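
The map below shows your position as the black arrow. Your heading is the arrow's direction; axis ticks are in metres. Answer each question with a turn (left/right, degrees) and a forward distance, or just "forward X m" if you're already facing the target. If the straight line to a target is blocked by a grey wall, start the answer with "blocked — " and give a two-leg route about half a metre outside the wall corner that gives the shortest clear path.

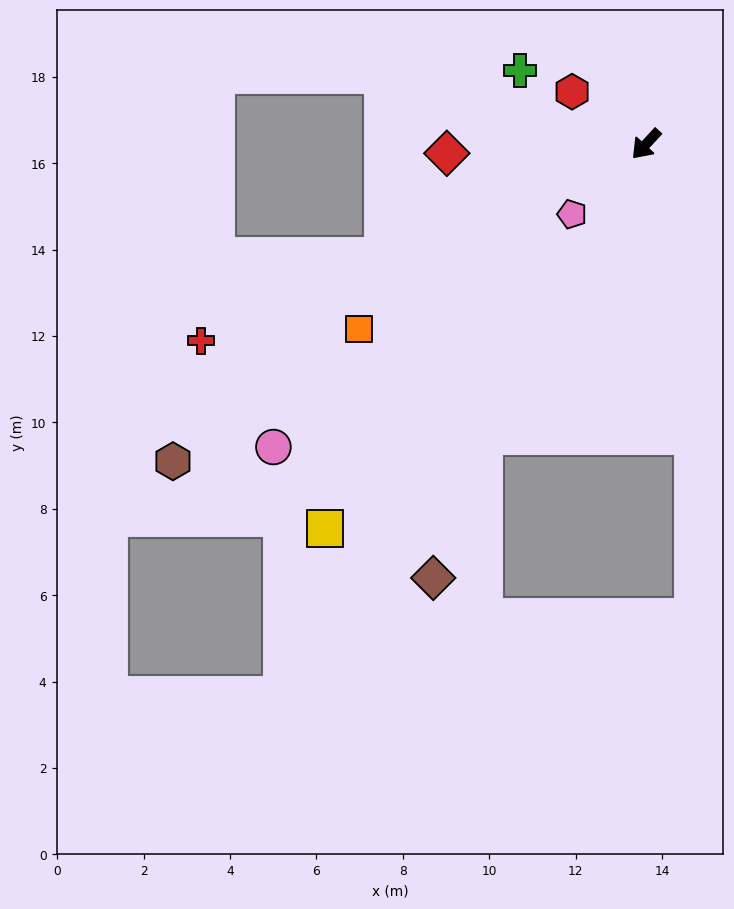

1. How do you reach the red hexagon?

turn right 83°, forward 2.1 m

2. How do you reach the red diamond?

turn right 45°, forward 4.6 m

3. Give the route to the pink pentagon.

turn right 4°, forward 2.4 m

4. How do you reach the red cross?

turn right 23°, forward 11.3 m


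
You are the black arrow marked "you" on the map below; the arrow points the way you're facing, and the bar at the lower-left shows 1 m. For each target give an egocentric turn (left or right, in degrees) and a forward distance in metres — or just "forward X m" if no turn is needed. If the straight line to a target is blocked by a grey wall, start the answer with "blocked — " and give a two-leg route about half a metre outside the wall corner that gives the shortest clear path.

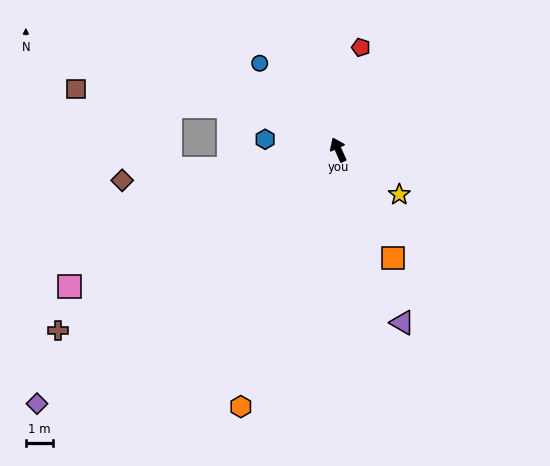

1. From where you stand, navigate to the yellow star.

turn right 151°, forward 2.7 m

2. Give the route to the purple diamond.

turn left 106°, forward 14.3 m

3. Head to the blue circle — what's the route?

turn left 18°, forward 4.2 m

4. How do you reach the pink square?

turn left 93°, forward 10.9 m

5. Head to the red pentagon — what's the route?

turn right 37°, forward 3.8 m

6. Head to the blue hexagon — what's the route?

turn left 57°, forward 2.7 m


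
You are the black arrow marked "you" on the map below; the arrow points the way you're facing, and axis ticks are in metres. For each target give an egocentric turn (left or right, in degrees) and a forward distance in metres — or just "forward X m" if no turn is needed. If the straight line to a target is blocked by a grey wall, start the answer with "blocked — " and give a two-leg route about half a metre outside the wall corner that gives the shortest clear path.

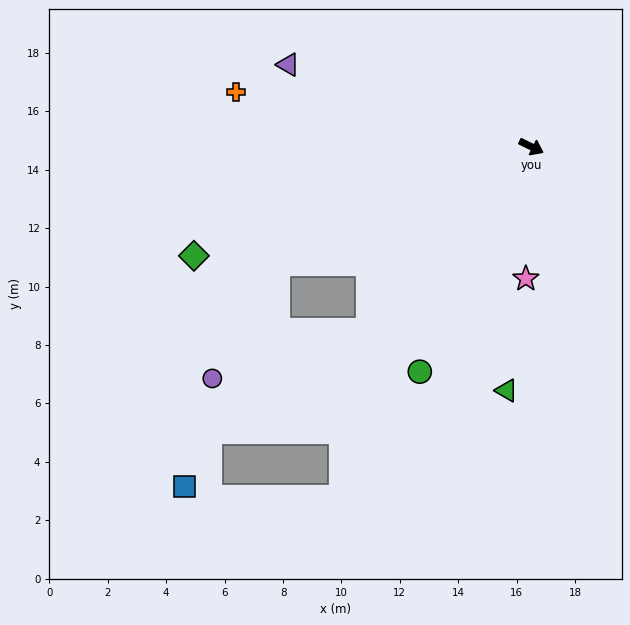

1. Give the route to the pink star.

turn right 66°, forward 4.5 m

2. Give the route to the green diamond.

turn right 136°, forward 12.1 m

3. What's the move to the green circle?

turn right 90°, forward 8.6 m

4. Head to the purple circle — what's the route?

blocked — turn right 105°, forward 8.4 m, then turn right 32°, forward 5.6 m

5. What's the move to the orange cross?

turn right 164°, forward 10.3 m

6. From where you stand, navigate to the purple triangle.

turn right 172°, forward 8.8 m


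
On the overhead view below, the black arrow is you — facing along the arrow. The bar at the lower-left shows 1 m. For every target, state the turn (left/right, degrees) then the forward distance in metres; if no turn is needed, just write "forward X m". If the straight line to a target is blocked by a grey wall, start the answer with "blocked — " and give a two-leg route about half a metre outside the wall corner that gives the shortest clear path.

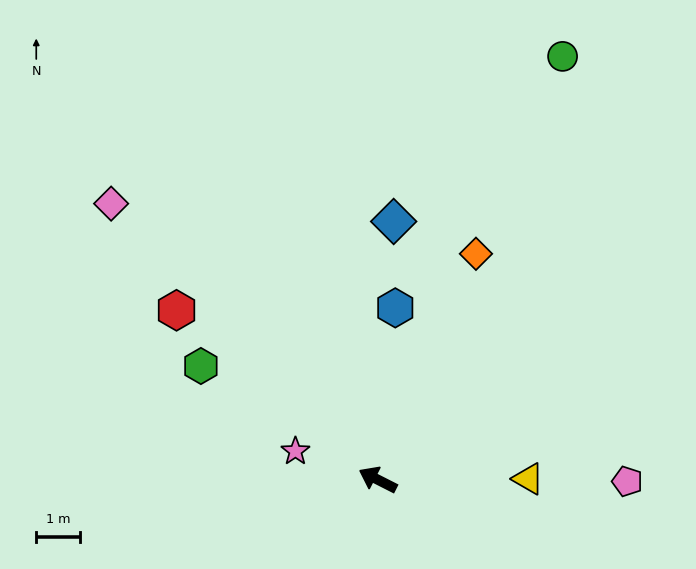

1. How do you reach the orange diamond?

turn right 87°, forward 5.7 m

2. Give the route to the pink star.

turn left 8°, forward 2.0 m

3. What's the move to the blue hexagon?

turn right 69°, forward 4.0 m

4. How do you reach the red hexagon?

turn right 13°, forward 6.1 m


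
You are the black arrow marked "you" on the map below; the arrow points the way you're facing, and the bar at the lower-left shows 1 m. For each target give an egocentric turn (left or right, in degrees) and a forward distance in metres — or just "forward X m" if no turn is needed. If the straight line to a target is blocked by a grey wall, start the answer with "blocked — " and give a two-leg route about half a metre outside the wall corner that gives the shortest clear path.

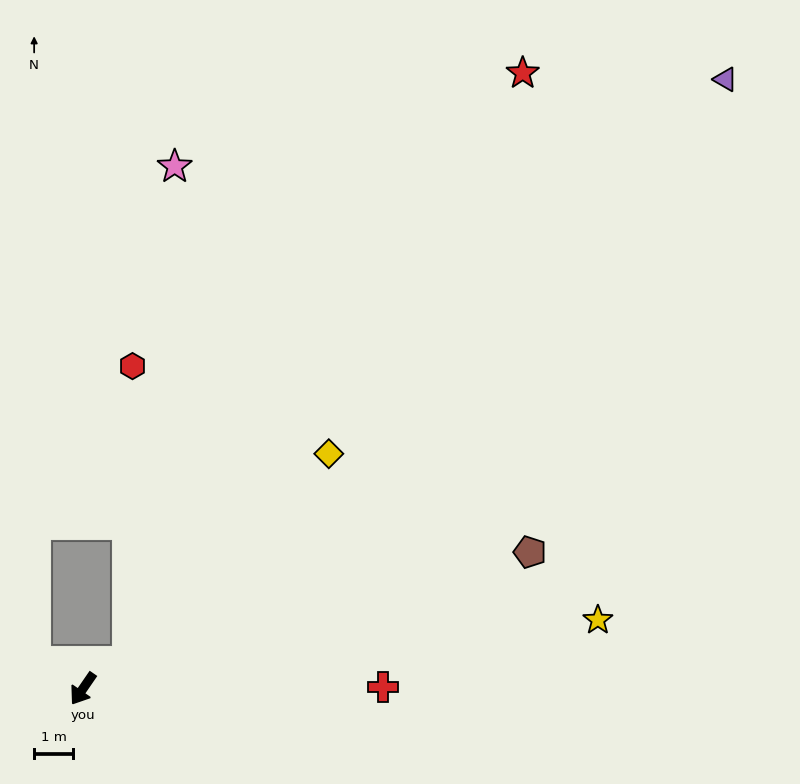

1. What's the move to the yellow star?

turn left 132°, forward 13.3 m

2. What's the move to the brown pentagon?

turn left 142°, forward 12.0 m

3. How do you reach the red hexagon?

blocked — turn left 154°, forward 1.4 m, then turn left 60°, forward 7.6 m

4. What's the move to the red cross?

turn left 125°, forward 7.7 m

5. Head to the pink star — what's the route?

blocked — turn left 154°, forward 1.4 m, then turn left 55°, forward 12.7 m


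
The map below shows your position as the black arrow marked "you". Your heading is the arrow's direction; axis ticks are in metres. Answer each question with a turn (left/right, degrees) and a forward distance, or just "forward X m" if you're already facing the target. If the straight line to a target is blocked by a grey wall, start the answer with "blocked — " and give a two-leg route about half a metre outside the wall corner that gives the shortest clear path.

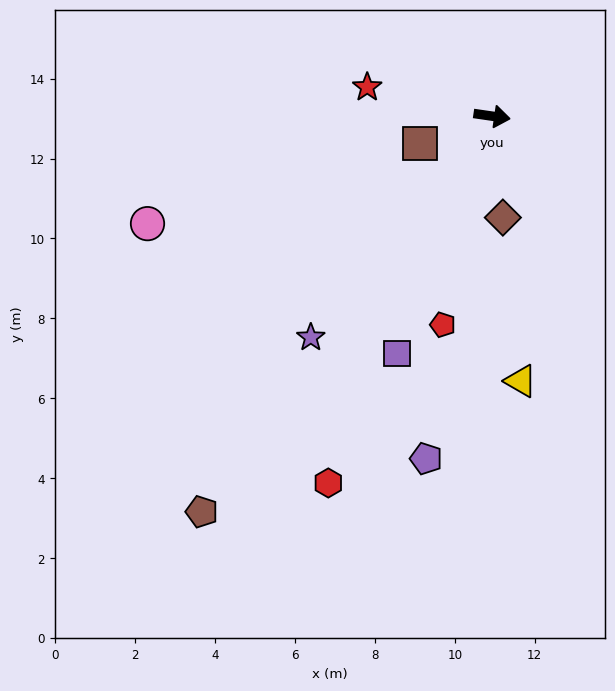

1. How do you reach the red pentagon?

turn right 95°, forward 5.4 m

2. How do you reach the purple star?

turn right 121°, forward 7.2 m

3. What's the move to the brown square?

turn right 151°, forward 1.9 m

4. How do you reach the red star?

turn left 175°, forward 3.2 m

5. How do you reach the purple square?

turn right 104°, forward 6.4 m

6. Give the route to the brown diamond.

turn right 76°, forward 2.6 m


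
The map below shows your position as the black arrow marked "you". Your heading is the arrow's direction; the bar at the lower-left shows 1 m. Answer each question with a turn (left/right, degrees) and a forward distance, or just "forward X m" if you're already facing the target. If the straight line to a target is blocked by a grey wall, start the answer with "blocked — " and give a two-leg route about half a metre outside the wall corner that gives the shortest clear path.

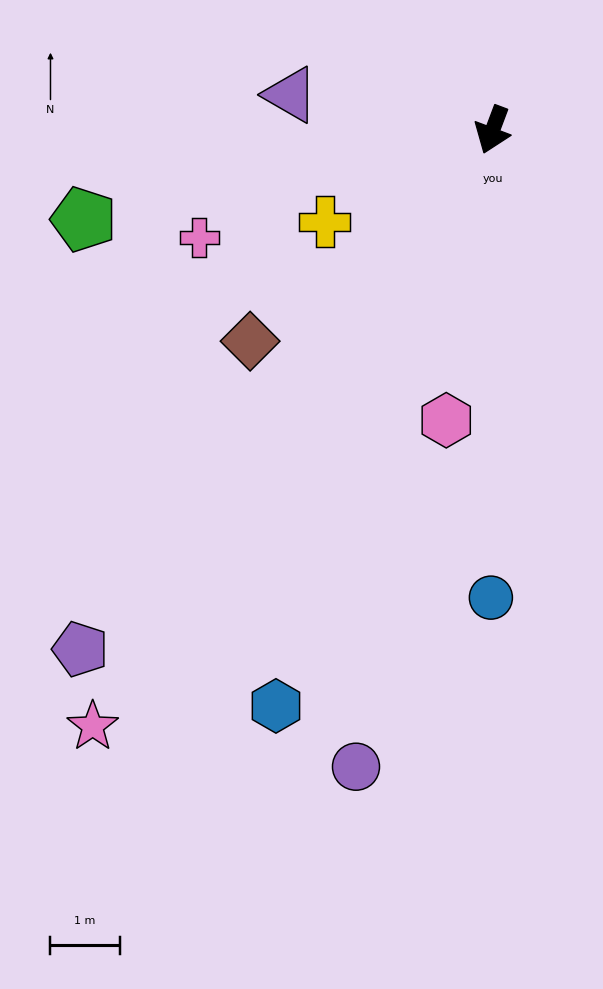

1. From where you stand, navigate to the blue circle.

turn left 20°, forward 6.8 m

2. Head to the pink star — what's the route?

turn right 13°, forward 10.4 m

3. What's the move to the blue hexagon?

forward 8.9 m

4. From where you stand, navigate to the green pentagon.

turn right 57°, forward 6.0 m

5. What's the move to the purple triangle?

turn right 79°, forward 3.0 m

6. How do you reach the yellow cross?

turn right 41°, forward 2.8 m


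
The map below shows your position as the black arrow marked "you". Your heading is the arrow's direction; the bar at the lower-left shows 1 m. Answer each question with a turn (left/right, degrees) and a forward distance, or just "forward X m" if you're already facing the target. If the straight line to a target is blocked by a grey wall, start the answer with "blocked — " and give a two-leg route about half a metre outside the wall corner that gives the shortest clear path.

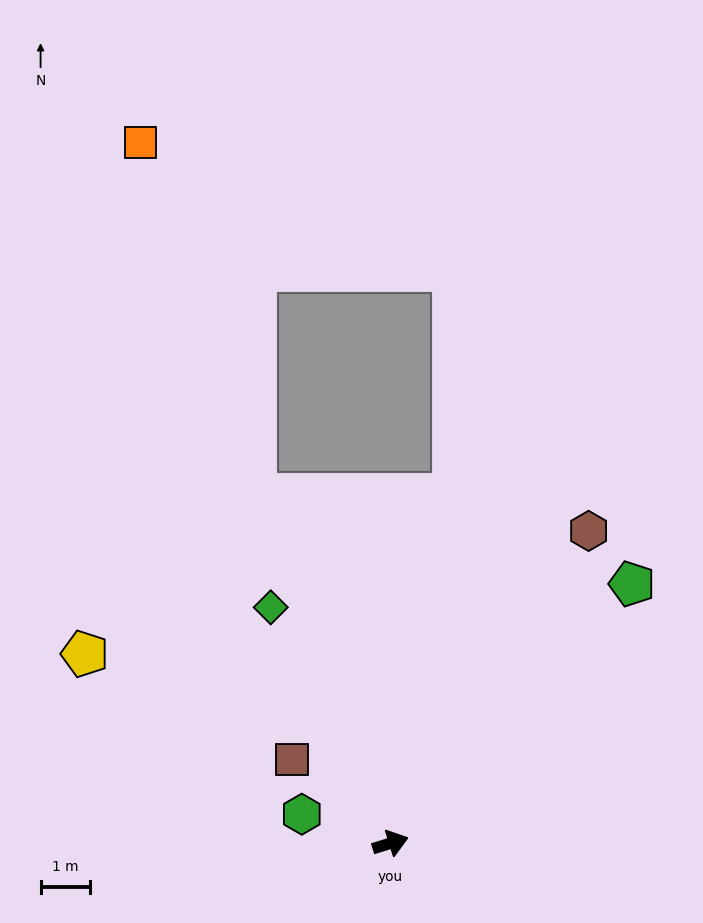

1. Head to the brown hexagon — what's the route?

turn left 40°, forward 7.5 m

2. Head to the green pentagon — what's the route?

turn left 30°, forward 7.2 m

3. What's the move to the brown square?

turn left 122°, forward 2.6 m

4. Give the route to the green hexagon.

turn left 144°, forward 1.9 m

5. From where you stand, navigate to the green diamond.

turn left 100°, forward 5.4 m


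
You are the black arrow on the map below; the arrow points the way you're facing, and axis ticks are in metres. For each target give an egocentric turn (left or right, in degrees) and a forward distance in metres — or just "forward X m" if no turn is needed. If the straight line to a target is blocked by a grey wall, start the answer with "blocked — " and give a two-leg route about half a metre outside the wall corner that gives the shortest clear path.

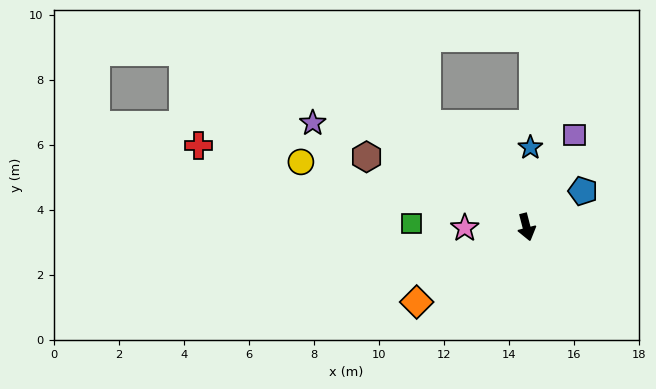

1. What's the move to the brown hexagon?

turn right 128°, forward 5.4 m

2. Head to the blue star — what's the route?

turn left 163°, forward 2.5 m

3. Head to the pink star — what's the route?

turn right 104°, forward 1.9 m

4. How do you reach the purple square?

turn left 138°, forward 3.2 m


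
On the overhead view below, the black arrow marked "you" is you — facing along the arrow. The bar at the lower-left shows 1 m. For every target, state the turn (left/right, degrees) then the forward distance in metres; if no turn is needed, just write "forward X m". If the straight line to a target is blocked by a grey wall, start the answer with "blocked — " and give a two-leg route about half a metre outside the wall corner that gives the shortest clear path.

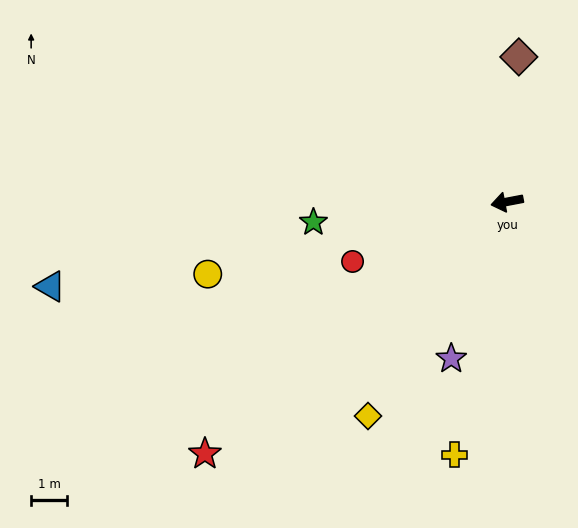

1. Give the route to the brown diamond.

turn right 105°, forward 4.0 m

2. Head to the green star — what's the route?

turn right 5°, forward 5.4 m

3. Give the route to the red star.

turn left 29°, forward 10.9 m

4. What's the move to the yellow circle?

turn left 3°, forward 8.5 m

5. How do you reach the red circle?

turn left 10°, forward 4.6 m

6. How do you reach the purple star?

turn left 60°, forward 4.6 m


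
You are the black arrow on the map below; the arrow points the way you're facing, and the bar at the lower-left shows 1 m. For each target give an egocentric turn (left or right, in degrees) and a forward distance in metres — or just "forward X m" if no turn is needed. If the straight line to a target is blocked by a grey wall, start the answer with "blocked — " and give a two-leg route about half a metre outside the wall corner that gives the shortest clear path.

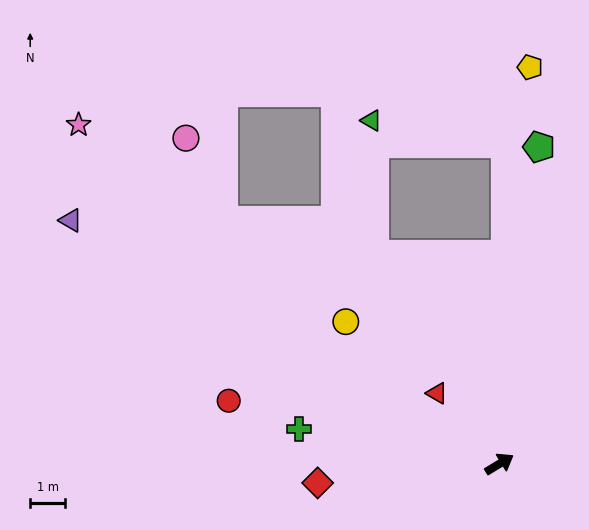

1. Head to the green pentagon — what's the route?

turn left 52°, forward 9.1 m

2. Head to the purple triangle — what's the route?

turn left 119°, forward 14.1 m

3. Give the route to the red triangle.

turn left 100°, forward 2.7 m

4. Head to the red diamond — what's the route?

turn left 155°, forward 5.2 m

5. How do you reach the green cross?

turn left 139°, forward 5.8 m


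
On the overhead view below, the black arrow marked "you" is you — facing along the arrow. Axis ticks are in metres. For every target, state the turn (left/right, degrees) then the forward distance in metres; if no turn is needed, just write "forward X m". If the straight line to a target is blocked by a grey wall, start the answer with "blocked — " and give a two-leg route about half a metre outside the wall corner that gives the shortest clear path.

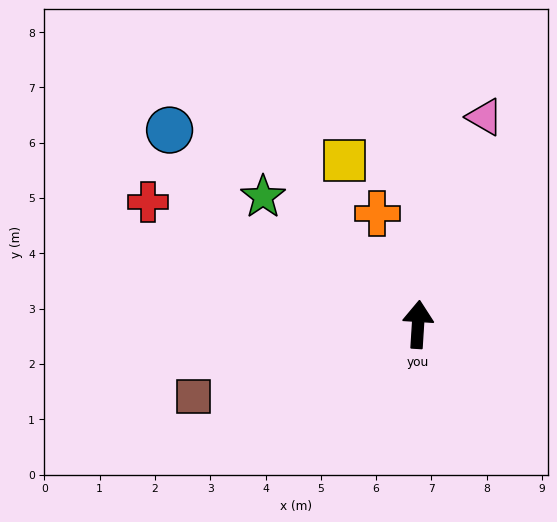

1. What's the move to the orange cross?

turn left 24°, forward 2.1 m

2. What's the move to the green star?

turn left 54°, forward 3.6 m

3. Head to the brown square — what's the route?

turn left 111°, forward 4.3 m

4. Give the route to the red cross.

turn left 69°, forward 5.4 m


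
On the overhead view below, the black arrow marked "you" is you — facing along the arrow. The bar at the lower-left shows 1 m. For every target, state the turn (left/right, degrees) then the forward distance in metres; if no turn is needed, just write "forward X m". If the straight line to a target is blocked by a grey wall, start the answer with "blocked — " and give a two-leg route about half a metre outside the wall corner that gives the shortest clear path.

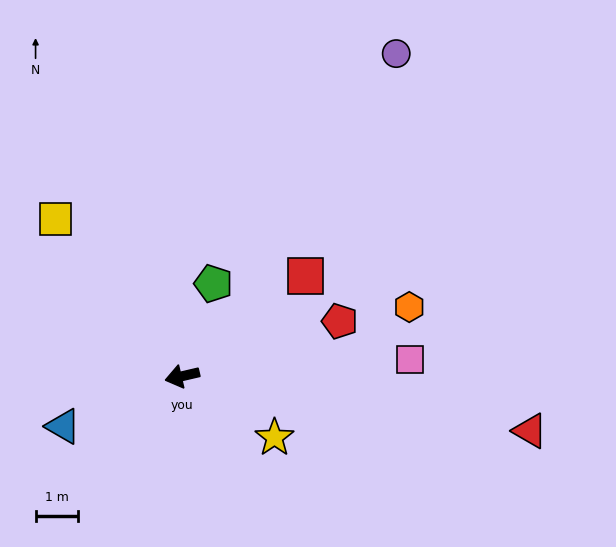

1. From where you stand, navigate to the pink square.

turn left 171°, forward 5.3 m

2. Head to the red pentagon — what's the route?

turn right 174°, forward 3.9 m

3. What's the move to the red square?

turn right 154°, forward 3.7 m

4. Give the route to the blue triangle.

turn left 10°, forward 3.0 m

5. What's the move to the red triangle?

turn left 158°, forward 8.2 m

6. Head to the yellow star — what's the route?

turn left 133°, forward 2.6 m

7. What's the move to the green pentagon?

turn right 122°, forward 2.3 m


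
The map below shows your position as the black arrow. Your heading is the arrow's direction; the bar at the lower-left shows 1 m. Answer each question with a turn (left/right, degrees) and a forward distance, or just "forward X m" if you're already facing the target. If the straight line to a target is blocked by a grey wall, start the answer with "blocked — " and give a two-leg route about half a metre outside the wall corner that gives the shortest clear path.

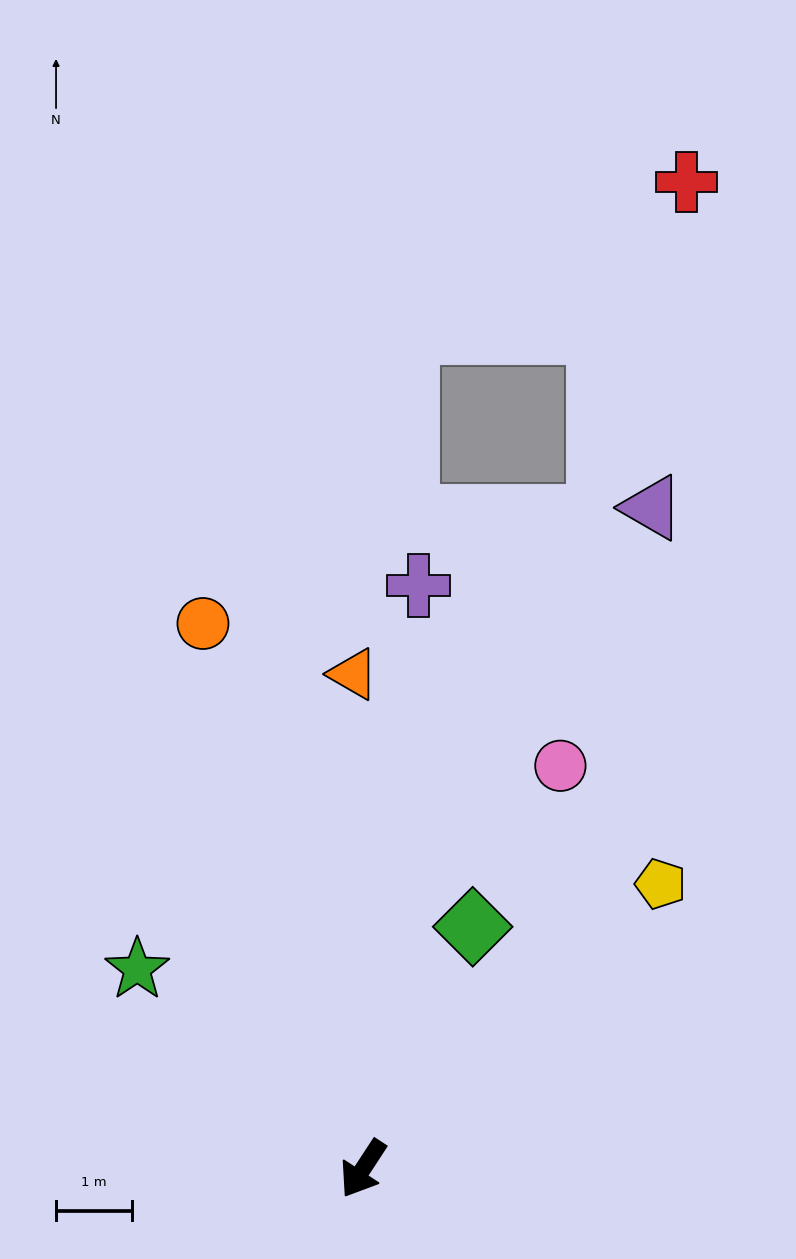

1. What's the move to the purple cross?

turn right 152°, forward 7.7 m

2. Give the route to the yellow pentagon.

turn left 167°, forward 5.4 m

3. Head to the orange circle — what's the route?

turn right 130°, forward 7.5 m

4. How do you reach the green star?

turn right 98°, forward 4.0 m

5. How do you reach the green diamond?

turn right 171°, forward 3.5 m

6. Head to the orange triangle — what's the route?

turn right 146°, forward 6.5 m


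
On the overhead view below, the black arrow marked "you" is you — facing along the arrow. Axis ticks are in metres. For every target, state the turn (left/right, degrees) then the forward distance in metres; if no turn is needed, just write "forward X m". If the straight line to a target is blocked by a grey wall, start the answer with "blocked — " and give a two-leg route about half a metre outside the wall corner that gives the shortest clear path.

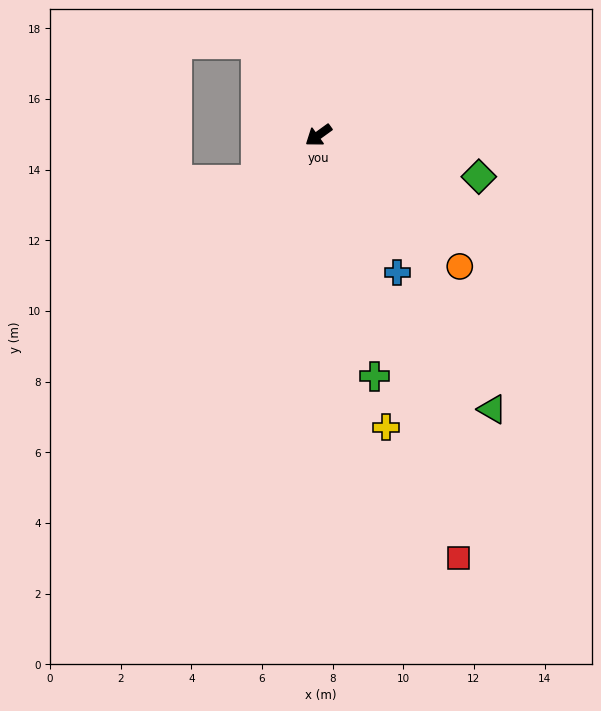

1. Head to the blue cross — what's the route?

turn left 84°, forward 4.5 m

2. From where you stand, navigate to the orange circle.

turn left 101°, forward 5.5 m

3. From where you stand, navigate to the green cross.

turn left 67°, forward 7.0 m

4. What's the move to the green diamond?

turn left 130°, forward 4.7 m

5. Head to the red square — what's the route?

turn left 72°, forward 12.6 m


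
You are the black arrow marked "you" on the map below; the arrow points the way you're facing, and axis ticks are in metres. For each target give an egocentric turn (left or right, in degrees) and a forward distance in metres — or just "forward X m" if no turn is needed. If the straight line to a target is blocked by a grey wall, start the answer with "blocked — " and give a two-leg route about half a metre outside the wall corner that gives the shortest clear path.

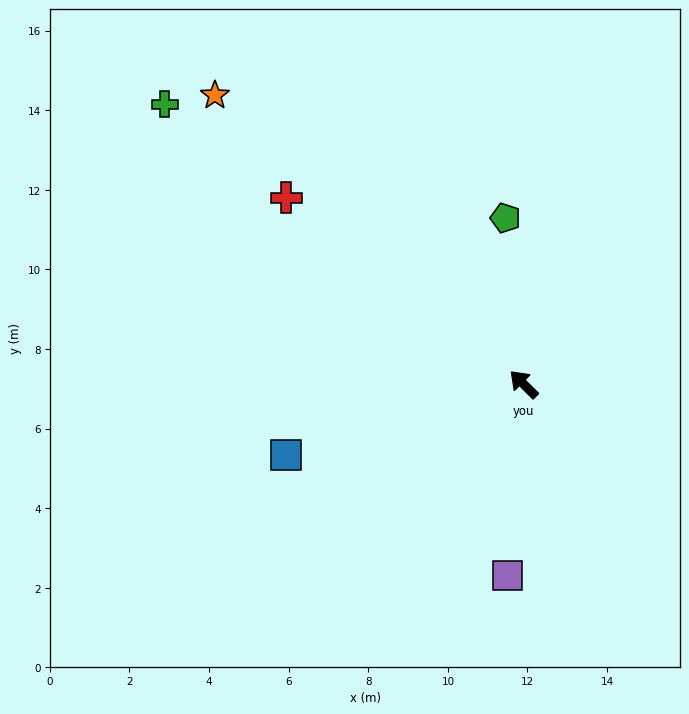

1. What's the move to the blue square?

turn left 61°, forward 6.2 m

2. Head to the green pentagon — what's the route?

turn right 39°, forward 4.2 m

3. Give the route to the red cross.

turn left 7°, forward 7.6 m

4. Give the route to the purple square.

turn left 130°, forward 4.8 m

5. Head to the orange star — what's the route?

forward 10.6 m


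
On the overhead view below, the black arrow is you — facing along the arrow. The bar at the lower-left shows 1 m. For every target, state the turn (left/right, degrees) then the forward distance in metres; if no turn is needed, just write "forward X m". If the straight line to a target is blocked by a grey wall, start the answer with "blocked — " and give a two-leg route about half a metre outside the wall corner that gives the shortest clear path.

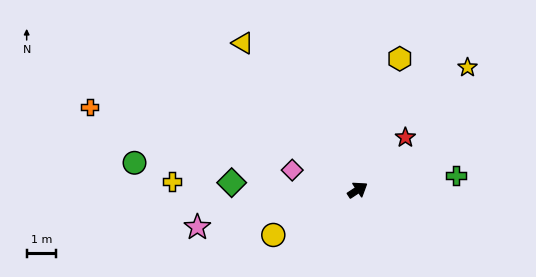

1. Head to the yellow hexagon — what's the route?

turn left 39°, forward 4.7 m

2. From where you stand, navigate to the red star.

turn left 14°, forward 2.4 m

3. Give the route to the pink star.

turn left 160°, forward 5.6 m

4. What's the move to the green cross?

turn right 25°, forward 3.4 m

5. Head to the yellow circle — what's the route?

turn left 175°, forward 3.2 m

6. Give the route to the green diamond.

turn left 143°, forward 4.3 m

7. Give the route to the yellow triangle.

turn left 95°, forward 6.3 m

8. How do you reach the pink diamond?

turn left 130°, forward 2.3 m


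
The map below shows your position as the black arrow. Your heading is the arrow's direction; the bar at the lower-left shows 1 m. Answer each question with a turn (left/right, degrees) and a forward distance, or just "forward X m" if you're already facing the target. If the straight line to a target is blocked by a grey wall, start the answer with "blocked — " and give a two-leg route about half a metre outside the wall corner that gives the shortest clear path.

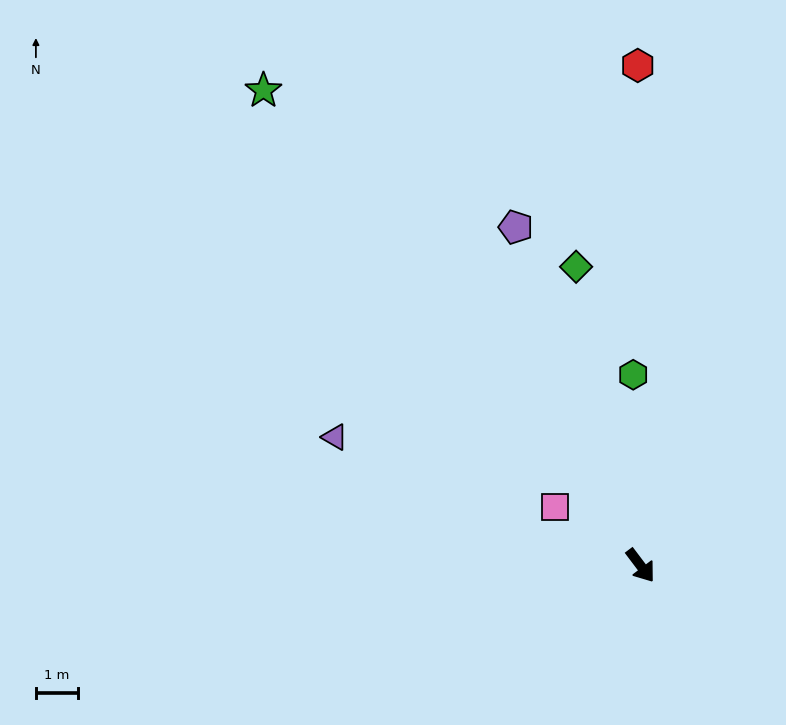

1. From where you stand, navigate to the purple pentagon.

turn left 163°, forward 8.5 m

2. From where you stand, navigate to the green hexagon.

turn left 145°, forward 4.5 m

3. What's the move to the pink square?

turn right 162°, forward 2.4 m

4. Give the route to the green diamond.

turn left 155°, forward 7.2 m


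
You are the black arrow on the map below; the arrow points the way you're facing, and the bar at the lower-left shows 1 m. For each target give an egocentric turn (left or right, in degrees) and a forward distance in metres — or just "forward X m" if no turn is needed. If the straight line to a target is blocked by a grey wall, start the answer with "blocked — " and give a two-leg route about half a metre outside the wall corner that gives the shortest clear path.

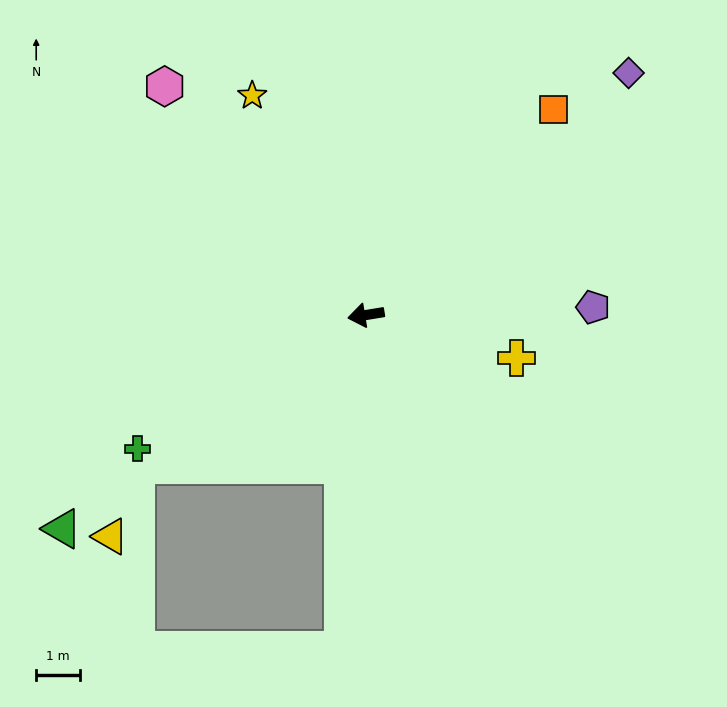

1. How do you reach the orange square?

turn right 142°, forward 6.3 m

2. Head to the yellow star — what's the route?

turn right 72°, forward 5.6 m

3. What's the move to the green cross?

turn left 21°, forward 6.0 m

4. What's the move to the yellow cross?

turn left 155°, forward 3.6 m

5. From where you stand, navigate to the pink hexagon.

turn right 58°, forward 6.9 m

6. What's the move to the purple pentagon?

turn left 173°, forward 5.2 m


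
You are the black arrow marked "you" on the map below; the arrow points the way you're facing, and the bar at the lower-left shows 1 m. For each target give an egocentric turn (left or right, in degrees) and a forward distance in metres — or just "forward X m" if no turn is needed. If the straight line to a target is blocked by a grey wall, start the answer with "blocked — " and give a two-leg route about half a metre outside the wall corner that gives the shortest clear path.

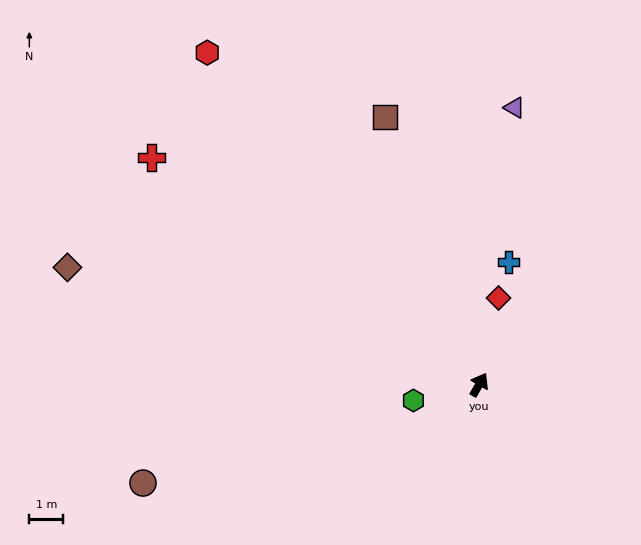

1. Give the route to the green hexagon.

turn left 134°, forward 2.0 m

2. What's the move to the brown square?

turn left 49°, forward 8.3 m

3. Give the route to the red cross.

turn left 85°, forward 11.7 m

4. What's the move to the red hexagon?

turn left 69°, forward 12.6 m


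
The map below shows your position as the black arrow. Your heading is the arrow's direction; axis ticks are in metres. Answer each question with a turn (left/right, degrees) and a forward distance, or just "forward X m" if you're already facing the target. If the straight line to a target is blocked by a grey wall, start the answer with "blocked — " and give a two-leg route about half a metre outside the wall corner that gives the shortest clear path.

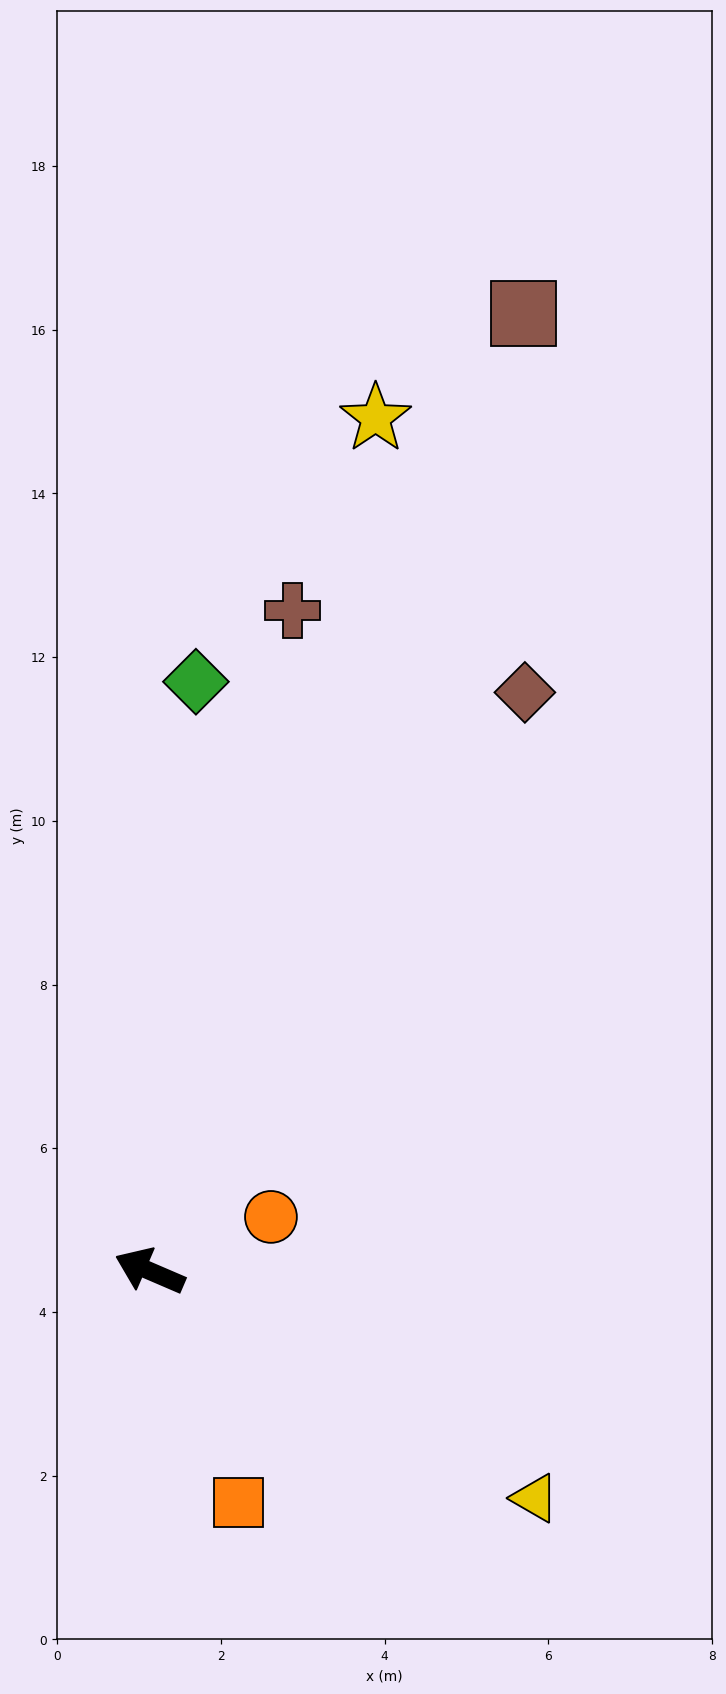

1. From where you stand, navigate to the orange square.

turn left 134°, forward 3.0 m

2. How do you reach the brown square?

turn right 88°, forward 12.6 m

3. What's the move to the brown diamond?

turn right 100°, forward 8.4 m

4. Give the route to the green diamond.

turn right 71°, forward 7.2 m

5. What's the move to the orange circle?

turn right 133°, forward 1.6 m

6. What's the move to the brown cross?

turn right 79°, forward 8.3 m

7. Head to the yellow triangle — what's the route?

turn left 173°, forward 5.5 m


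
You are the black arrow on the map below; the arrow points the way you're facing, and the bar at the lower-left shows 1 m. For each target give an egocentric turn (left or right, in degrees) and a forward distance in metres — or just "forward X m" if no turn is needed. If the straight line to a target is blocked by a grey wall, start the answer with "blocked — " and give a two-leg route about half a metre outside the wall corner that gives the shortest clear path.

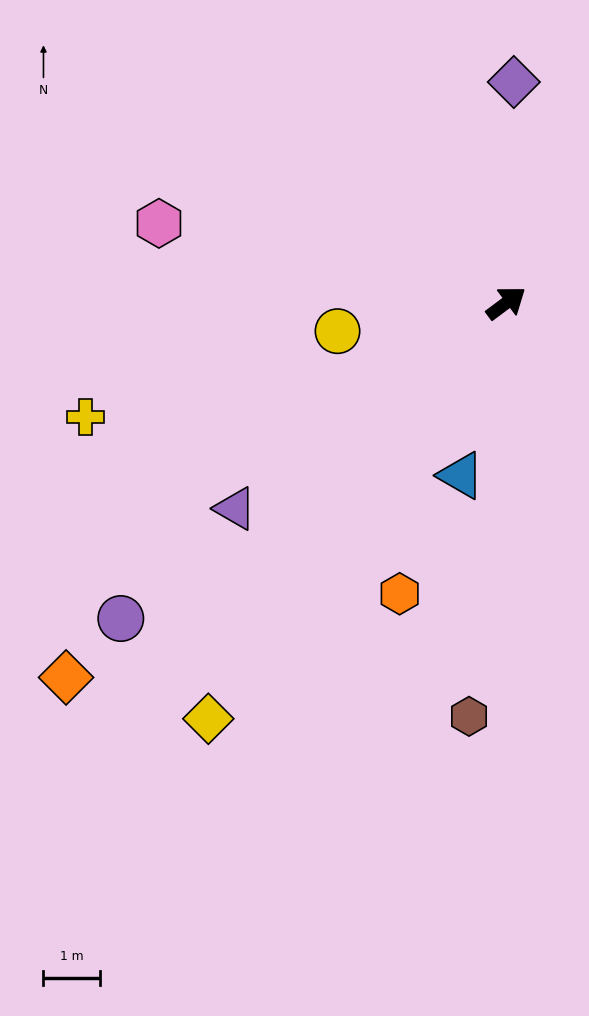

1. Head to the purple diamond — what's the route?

turn left 51°, forward 3.9 m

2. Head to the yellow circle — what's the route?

turn left 153°, forward 3.1 m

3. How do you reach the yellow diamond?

turn right 162°, forward 9.1 m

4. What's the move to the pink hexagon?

turn left 130°, forward 6.4 m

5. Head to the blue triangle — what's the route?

turn right 141°, forward 3.2 m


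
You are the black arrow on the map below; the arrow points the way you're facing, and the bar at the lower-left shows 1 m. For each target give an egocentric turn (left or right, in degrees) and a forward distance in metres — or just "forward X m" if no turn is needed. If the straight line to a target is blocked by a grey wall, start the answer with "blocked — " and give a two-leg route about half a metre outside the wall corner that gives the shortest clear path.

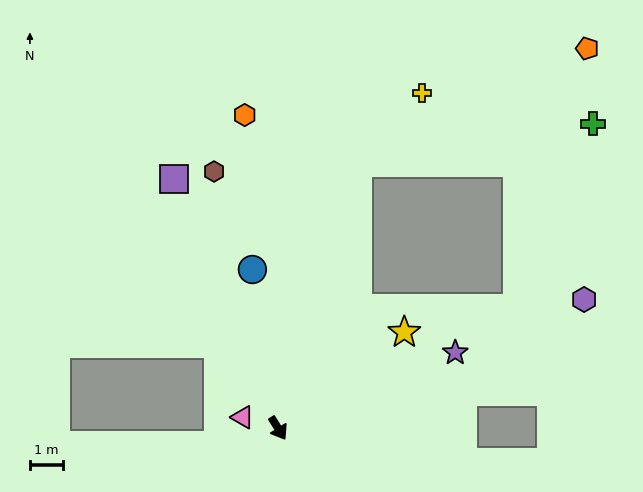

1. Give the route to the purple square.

turn left 171°, forward 8.2 m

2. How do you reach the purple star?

turn left 81°, forward 5.8 m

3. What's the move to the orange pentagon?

blocked — turn left 131°, forward 8.4 m, then turn right 47°, forward 7.8 m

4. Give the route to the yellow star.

turn left 95°, forward 4.8 m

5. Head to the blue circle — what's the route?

turn left 157°, forward 4.9 m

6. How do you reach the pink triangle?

turn right 139°, forward 1.1 m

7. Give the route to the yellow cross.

blocked — turn left 131°, forward 8.4 m, then turn right 25°, forward 2.9 m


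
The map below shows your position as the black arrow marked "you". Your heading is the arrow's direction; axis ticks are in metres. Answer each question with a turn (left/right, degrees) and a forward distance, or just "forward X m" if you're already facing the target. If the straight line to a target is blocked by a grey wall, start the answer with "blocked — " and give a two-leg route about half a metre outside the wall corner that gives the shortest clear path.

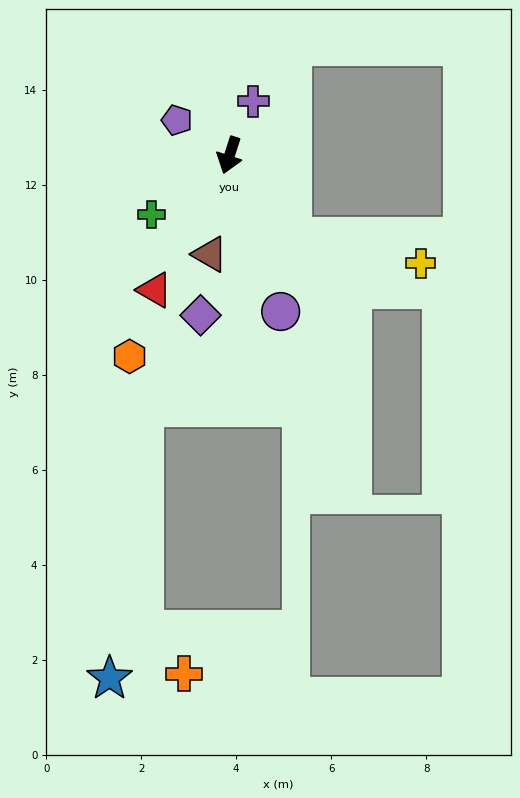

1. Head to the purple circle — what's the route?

turn left 36°, forward 3.5 m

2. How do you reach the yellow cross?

blocked — turn left 55°, forward 2.2 m, then turn left 42°, forward 2.8 m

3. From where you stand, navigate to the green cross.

turn right 35°, forward 2.1 m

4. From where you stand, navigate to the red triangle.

turn right 11°, forward 3.2 m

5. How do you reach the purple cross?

turn left 174°, forward 1.2 m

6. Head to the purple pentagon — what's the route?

turn right 106°, forward 1.3 m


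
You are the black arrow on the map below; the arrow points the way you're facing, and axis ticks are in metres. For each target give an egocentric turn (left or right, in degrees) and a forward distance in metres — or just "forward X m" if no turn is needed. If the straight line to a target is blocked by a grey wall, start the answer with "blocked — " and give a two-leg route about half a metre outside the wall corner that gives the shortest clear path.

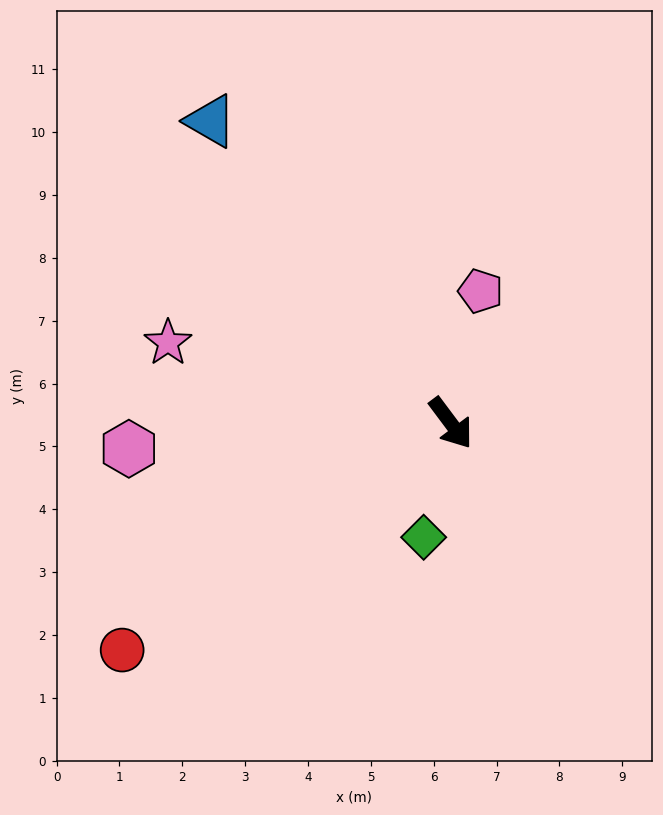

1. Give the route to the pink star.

turn right 143°, forward 4.7 m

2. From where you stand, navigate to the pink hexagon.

turn right 122°, forward 5.1 m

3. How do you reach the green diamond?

turn right 50°, forward 1.9 m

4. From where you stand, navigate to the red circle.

turn right 92°, forward 6.4 m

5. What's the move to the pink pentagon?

turn left 131°, forward 2.2 m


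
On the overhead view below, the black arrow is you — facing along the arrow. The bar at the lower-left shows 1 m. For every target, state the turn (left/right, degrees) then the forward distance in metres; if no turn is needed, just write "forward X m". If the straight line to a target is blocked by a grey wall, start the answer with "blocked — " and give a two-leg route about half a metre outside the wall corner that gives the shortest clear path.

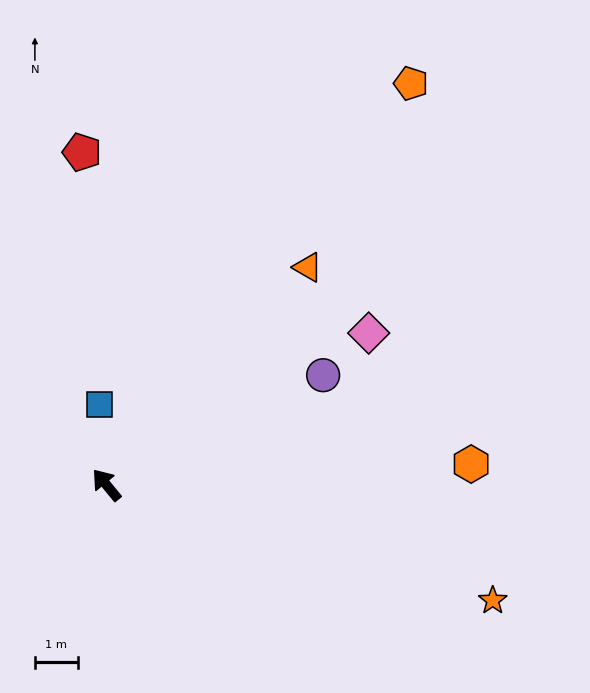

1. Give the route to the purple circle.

turn right 103°, forward 5.7 m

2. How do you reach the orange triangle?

turn right 82°, forward 6.9 m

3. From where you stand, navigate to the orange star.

turn right 146°, forward 9.4 m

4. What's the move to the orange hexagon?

turn right 126°, forward 8.5 m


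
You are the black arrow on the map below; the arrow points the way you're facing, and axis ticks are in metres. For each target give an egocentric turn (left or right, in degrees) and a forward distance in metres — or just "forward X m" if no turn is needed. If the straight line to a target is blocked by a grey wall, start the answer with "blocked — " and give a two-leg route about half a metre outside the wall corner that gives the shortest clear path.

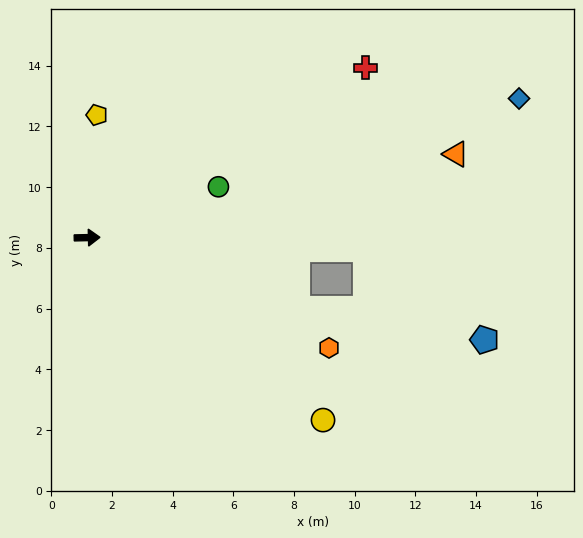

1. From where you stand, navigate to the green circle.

turn left 20°, forward 4.6 m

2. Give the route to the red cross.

turn left 30°, forward 10.8 m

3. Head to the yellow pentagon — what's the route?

turn left 84°, forward 4.1 m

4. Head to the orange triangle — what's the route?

turn left 11°, forward 12.5 m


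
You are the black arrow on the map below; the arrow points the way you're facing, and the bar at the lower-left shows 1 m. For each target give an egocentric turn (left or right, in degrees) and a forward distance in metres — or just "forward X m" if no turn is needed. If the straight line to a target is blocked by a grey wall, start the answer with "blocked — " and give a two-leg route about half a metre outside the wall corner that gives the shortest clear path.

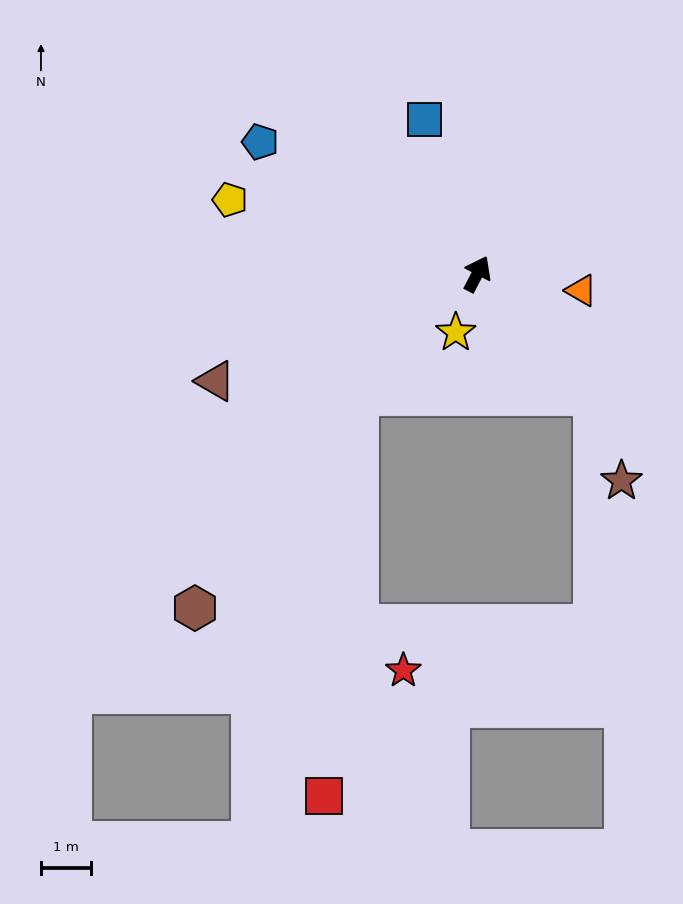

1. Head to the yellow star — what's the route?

turn right 173°, forward 1.2 m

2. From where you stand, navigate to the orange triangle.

turn right 72°, forward 2.1 m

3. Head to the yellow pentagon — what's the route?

turn left 101°, forward 5.1 m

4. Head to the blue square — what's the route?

turn left 46°, forward 3.2 m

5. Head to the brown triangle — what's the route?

turn left 140°, forward 5.6 m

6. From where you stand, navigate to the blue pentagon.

turn left 86°, forward 5.0 m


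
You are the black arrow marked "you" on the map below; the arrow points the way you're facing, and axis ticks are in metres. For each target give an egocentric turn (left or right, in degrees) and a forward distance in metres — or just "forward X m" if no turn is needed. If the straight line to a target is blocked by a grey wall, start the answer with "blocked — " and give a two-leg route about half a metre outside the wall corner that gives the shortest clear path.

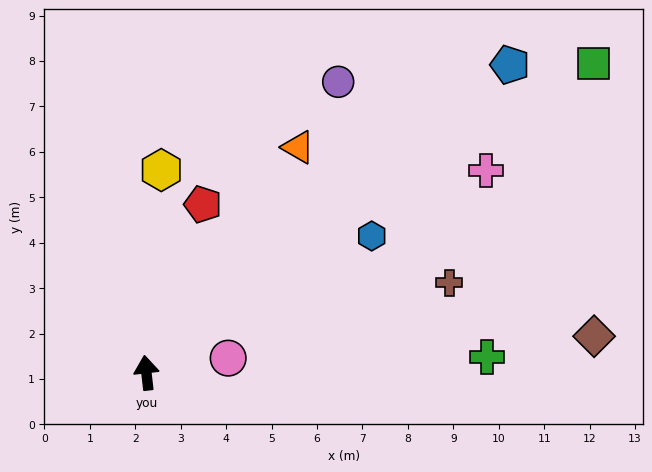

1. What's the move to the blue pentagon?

turn right 56°, forward 10.5 m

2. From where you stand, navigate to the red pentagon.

turn right 25°, forward 3.9 m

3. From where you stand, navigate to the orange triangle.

turn right 40°, forward 6.0 m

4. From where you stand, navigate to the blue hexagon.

turn right 65°, forward 5.8 m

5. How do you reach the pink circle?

turn right 86°, forward 1.8 m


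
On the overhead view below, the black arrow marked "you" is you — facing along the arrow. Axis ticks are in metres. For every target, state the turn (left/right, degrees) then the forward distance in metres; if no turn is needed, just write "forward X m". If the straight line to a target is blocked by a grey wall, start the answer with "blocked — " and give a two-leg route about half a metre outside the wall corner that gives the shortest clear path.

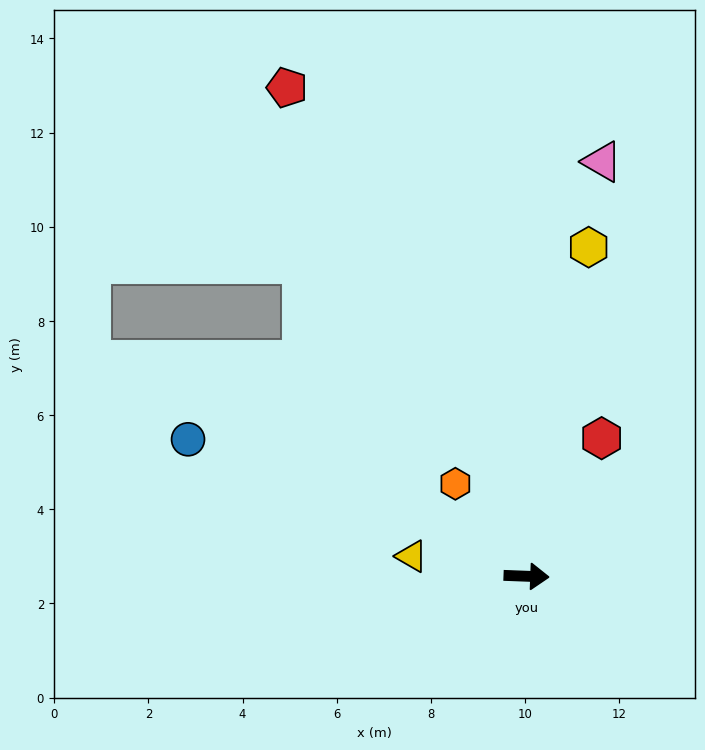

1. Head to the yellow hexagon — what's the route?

turn left 81°, forward 7.1 m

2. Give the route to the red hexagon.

turn left 64°, forward 3.3 m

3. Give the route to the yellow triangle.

turn left 172°, forward 2.5 m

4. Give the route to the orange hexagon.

turn left 130°, forward 2.5 m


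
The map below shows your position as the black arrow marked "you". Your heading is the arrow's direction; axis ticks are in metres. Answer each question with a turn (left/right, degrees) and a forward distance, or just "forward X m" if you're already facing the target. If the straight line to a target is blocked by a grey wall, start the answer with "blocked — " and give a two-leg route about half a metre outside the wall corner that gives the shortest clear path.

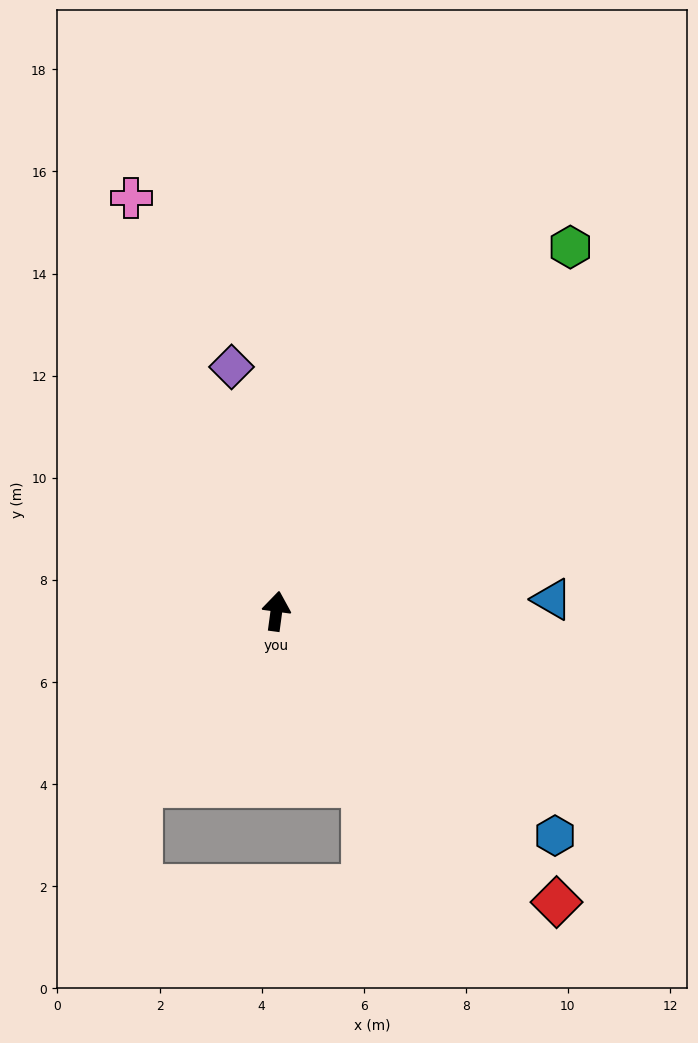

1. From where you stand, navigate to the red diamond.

turn right 128°, forward 7.9 m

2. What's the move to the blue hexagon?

turn right 121°, forward 7.0 m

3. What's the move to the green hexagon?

turn right 31°, forward 9.2 m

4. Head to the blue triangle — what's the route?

turn right 80°, forward 5.4 m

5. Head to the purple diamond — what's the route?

turn left 18°, forward 4.9 m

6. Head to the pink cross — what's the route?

turn left 27°, forward 8.6 m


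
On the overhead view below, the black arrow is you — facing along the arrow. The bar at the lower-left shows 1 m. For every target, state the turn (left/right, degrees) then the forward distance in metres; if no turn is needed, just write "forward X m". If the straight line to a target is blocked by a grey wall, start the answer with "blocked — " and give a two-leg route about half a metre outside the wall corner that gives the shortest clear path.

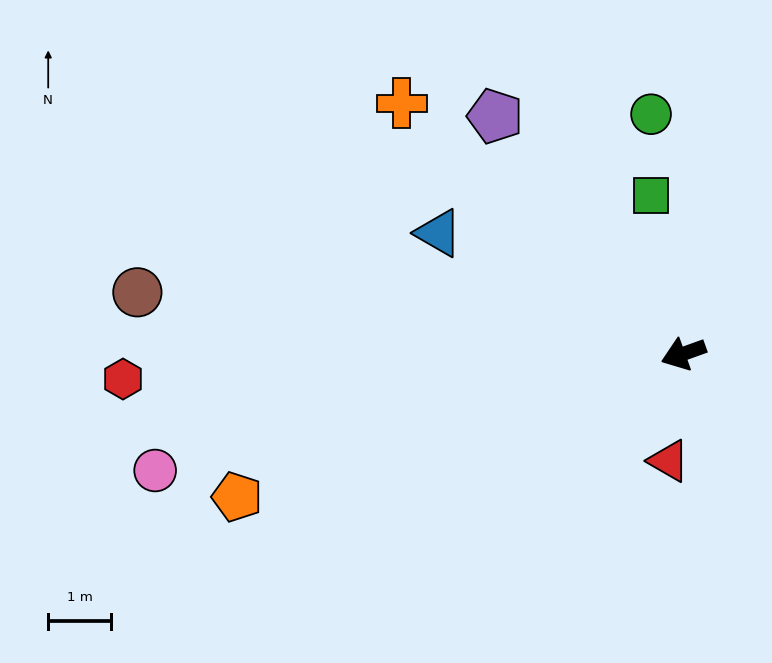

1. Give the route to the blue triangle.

turn right 46°, forward 4.4 m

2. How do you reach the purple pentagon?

turn right 71°, forward 4.9 m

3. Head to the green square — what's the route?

turn right 98°, forward 2.6 m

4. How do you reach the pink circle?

turn right 7°, forward 8.7 m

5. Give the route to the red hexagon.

turn right 17°, forward 9.0 m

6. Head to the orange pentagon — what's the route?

forward 7.5 m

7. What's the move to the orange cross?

turn right 61°, forward 6.0 m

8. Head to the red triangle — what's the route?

turn left 62°, forward 1.7 m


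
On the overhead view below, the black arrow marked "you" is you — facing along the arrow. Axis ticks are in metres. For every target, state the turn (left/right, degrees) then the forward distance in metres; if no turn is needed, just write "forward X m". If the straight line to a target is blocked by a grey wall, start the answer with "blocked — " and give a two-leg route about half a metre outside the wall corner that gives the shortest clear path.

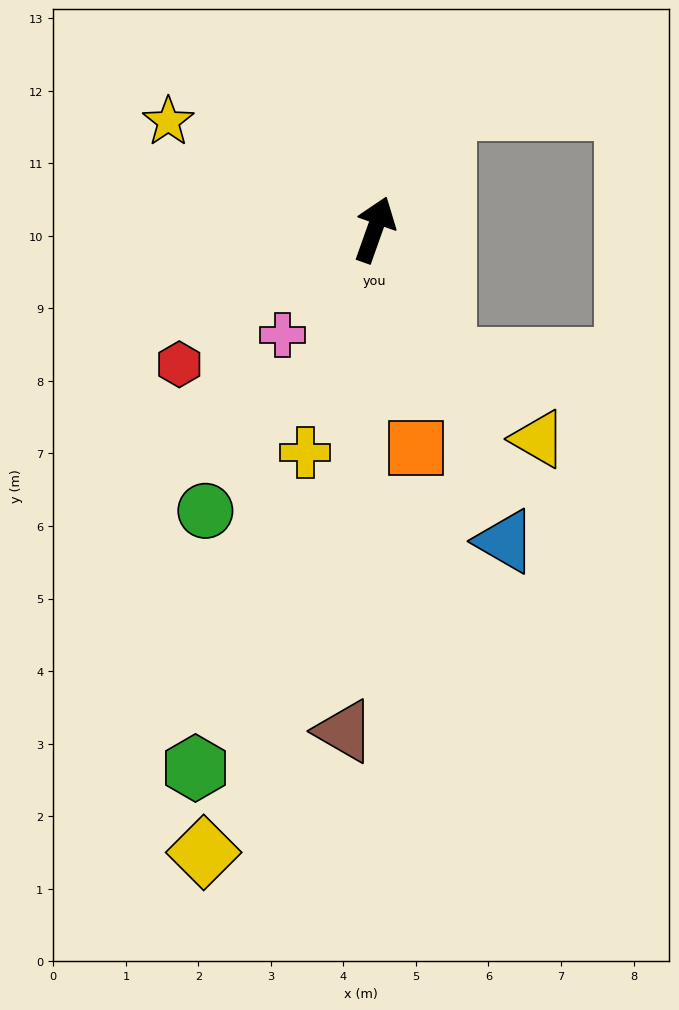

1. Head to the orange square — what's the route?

turn right 150°, forward 3.1 m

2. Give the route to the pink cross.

turn left 158°, forward 1.9 m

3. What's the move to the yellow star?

turn left 82°, forward 3.2 m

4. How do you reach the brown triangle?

turn right 164°, forward 6.9 m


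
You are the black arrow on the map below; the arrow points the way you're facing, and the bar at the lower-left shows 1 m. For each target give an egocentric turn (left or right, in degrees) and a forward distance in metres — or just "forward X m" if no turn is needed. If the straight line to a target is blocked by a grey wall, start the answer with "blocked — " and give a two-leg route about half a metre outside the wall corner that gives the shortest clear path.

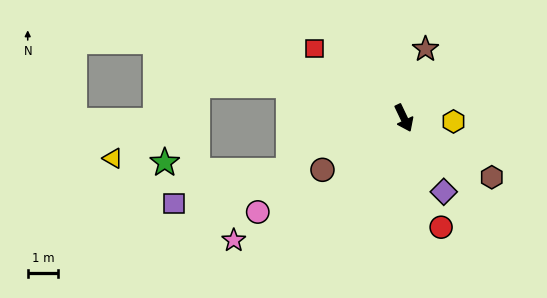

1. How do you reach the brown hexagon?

turn left 31°, forward 3.5 m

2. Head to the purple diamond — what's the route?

turn left 3°, forward 2.7 m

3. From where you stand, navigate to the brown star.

turn left 137°, forward 2.4 m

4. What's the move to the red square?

turn right 154°, forward 3.7 m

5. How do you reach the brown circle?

turn right 83°, forward 3.1 m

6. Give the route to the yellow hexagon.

turn left 61°, forward 1.6 m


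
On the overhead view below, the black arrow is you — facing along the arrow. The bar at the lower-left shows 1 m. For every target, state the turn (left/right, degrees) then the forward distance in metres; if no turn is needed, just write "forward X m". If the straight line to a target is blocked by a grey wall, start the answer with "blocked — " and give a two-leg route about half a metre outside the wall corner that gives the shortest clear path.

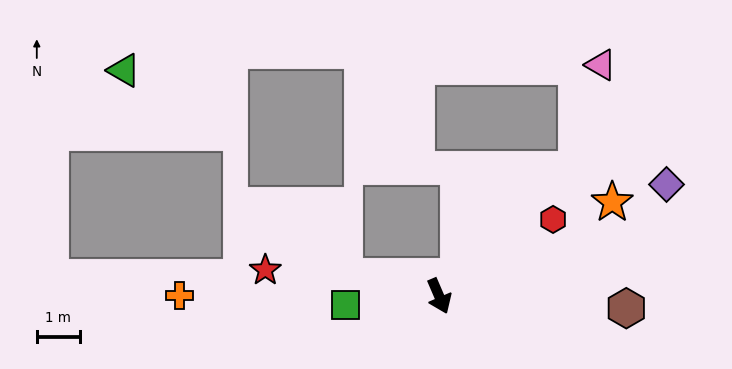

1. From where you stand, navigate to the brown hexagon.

turn left 63°, forward 4.3 m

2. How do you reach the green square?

turn right 108°, forward 2.2 m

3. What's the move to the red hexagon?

turn left 101°, forward 3.2 m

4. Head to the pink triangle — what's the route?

blocked — turn left 109°, forward 4.3 m, then turn left 35°, forward 2.5 m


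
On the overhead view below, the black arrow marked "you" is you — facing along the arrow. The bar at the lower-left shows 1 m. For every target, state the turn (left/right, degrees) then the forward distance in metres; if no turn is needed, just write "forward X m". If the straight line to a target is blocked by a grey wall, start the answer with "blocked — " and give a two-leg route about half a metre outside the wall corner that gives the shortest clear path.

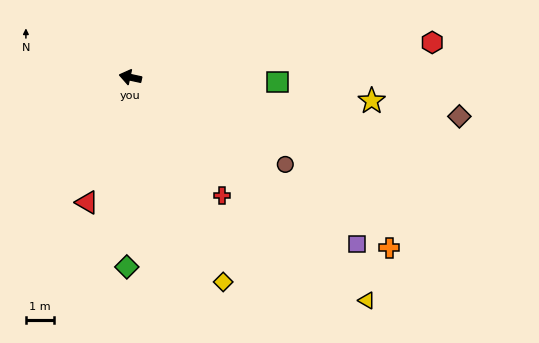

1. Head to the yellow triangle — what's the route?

turn left 149°, forward 11.6 m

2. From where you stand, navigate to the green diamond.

turn left 101°, forward 6.7 m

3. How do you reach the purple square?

turn left 156°, forward 10.0 m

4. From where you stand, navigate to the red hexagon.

turn right 161°, forward 10.8 m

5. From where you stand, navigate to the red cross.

turn left 140°, forward 5.3 m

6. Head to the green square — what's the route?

turn right 170°, forward 5.2 m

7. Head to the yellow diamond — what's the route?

turn left 127°, forward 8.0 m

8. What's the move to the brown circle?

turn left 163°, forward 6.3 m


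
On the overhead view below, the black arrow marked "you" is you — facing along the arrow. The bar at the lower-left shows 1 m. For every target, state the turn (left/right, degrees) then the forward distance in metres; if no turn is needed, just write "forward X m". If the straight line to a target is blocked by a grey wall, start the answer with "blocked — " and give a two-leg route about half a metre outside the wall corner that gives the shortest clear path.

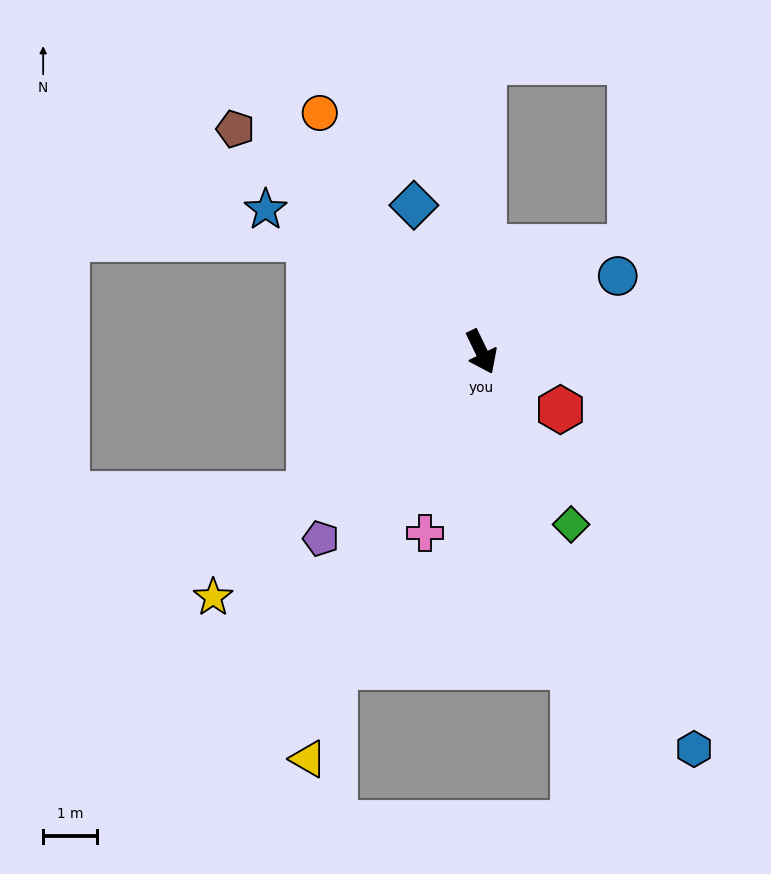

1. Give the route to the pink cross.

turn right 43°, forward 3.5 m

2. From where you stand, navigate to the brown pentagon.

turn right 158°, forward 6.2 m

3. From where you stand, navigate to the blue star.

turn right 149°, forward 4.8 m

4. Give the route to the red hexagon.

turn left 28°, forward 1.8 m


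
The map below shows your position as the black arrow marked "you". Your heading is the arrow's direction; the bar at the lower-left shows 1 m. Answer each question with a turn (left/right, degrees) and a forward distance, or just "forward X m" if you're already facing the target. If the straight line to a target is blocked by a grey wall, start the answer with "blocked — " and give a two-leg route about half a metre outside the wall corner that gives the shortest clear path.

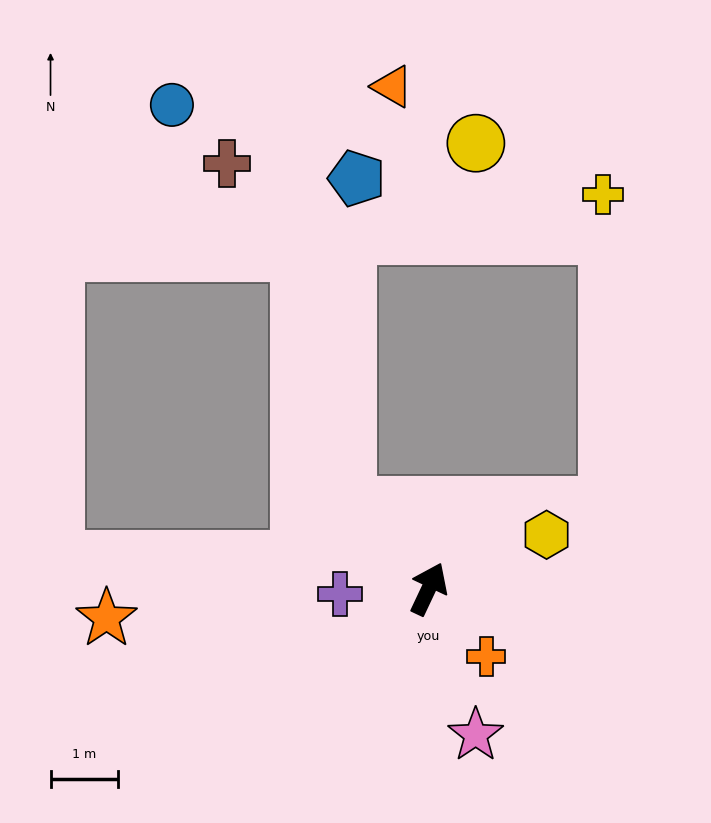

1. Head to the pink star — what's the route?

turn right 137°, forward 2.3 m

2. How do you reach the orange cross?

turn right 115°, forward 1.3 m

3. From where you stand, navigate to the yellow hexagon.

turn right 40°, forward 1.9 m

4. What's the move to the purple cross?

turn left 119°, forward 1.3 m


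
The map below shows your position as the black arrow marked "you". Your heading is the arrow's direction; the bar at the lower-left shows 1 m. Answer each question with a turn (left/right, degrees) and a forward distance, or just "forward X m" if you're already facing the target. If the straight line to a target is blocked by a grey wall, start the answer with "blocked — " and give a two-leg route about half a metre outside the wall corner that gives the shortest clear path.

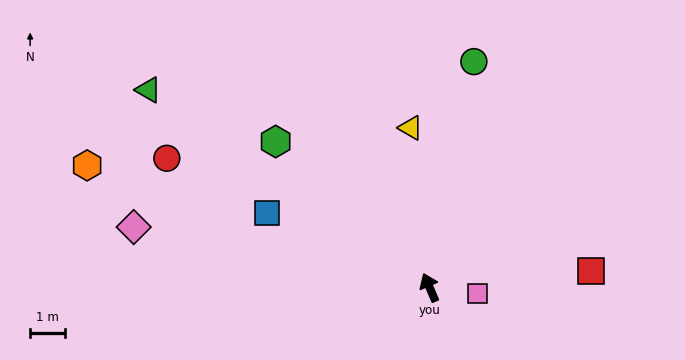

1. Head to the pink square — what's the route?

turn right 120°, forward 1.4 m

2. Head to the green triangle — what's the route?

turn left 32°, forward 10.0 m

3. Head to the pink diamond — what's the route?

turn left 55°, forward 8.8 m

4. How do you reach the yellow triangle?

turn right 16°, forward 4.7 m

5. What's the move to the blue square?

turn left 42°, forward 5.2 m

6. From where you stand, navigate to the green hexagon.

turn left 23°, forward 6.2 m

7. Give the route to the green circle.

turn right 34°, forward 6.7 m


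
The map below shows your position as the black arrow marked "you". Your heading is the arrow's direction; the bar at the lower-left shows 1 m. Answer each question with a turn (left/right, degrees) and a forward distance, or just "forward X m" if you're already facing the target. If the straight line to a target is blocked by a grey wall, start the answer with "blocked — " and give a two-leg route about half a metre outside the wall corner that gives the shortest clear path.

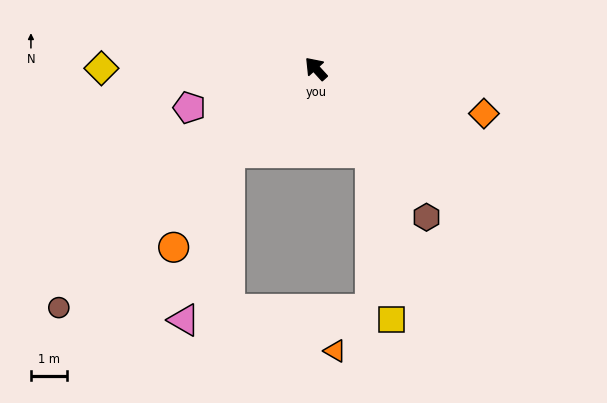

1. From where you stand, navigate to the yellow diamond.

turn left 48°, forward 5.9 m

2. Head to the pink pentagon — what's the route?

turn left 65°, forward 3.7 m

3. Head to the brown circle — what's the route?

turn left 91°, forward 9.7 m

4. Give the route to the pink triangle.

blocked — turn left 92°, forward 3.3 m, then turn left 30°, forward 4.8 m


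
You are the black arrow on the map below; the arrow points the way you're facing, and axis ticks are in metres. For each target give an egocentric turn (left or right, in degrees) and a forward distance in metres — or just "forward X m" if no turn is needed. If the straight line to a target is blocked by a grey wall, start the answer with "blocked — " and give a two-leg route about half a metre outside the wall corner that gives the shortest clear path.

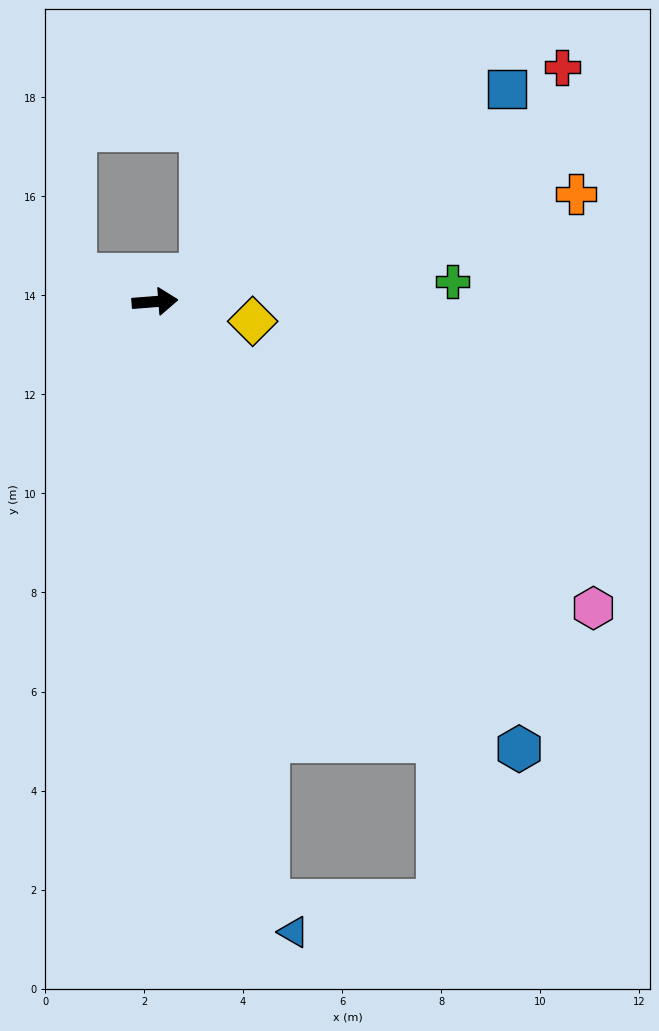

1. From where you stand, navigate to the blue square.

turn left 27°, forward 8.3 m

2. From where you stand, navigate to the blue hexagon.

turn right 55°, forward 11.6 m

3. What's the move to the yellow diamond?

turn right 16°, forward 2.0 m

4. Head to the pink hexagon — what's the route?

turn right 39°, forward 10.8 m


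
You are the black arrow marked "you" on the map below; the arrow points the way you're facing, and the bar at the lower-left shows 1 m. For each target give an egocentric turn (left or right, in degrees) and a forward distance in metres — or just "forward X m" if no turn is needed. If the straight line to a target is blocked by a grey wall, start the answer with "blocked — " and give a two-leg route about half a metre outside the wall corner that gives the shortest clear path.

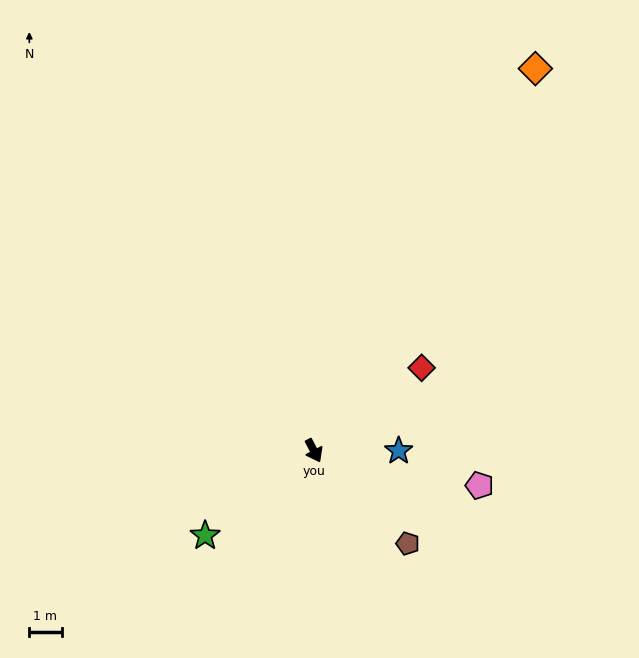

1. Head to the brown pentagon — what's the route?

turn left 18°, forward 4.1 m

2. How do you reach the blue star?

turn left 62°, forward 2.6 m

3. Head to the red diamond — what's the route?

turn left 100°, forward 4.2 m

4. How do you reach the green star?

turn right 80°, forward 4.3 m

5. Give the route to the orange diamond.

turn left 122°, forward 13.7 m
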